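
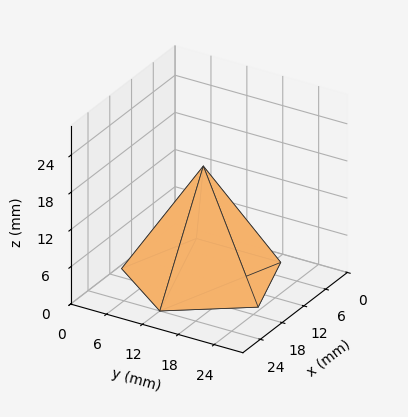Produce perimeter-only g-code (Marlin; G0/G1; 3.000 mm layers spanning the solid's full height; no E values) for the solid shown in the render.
Reading the render: the shape is a regular 5-sided pyramid, base circumscribed radius ≈ 12 mm, apex at z ≈ 18 mm (dimensions read to the nearest mm from the axis ticks). For the g-code, the solid's height is divided into equal slices at the stated Δz and each level perimeter traced with G1 moves after a G0 lift.

; perimeter-only toolpath
G21 ; units = mm
G90 ; absolute positioning
G28 ; home
; layer 1
G0 Z3.000
G0 X22.000 Y12.000
G1 X15.090 Y21.511
G1 X3.910 Y17.878
G1 X3.910 Y6.123
G1 X15.090 Y2.489
G1 X22.000 Y12.000
; layer 2
G0 Z6.000
G0 X20.000 Y12.000
G1 X14.472 Y19.609
G1 X5.528 Y16.702
G1 X5.528 Y7.298
G1 X14.472 Y4.391
G1 X20.000 Y12.000
; layer 3
G0 Z9.000
G0 X18.000 Y12.000
G1 X13.854 Y17.706
G1 X7.146 Y15.527
G1 X7.146 Y8.473
G1 X13.854 Y6.293
G1 X18.000 Y12.000
; layer 4
G0 Z12.000
G0 X16.000 Y12.000
G1 X13.236 Y15.804
G1 X8.764 Y14.351
G1 X8.764 Y9.649
G1 X13.236 Y8.196
G1 X16.000 Y12.000
; layer 5
G0 Z15.000
G0 X14.000 Y12.000
G1 X12.618 Y13.902
G1 X10.382 Y13.175
G1 X10.382 Y10.825
G1 X12.618 Y10.098
G1 X14.000 Y12.000
M2 ; end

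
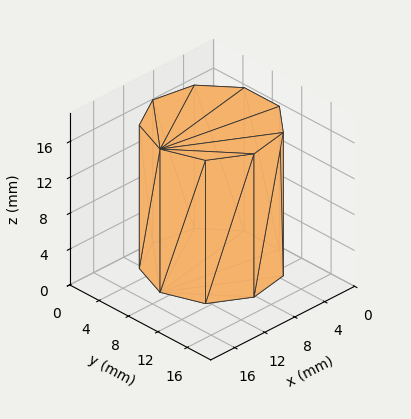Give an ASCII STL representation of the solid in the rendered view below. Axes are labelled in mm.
Reading the render: the shape is a regular 9-sided prism (a cylinder approximated with 9 flat sides), circumscribed radius ≈ 7 mm, height ≈ 16 mm (dimensions read to the nearest mm from the axis ticks). For the STL, each face is triangulated and given an outward normal.

solid part
  facet normal 0.0000 0.0000 -1.0000
    outer loop
      vertex 8.22 13.89 0.00
      vertex 12.36 11.50 0.00
      vertex 14.00 7.00 0.00
    endloop
  endfacet
  facet normal 0.0000 0.0000 -1.0000
    outer loop
      vertex 3.50 13.06 0.00
      vertex 8.22 13.89 0.00
      vertex 14.00 7.00 0.00
    endloop
  endfacet
  facet normal 0.0000 0.0000 -1.0000
    outer loop
      vertex 0.42 9.39 0.00
      vertex 3.50 13.06 0.00
      vertex 14.00 7.00 0.00
    endloop
  endfacet
  facet normal 0.0000 0.0000 -1.0000
    outer loop
      vertex 0.42 4.61 0.00
      vertex 0.42 9.39 0.00
      vertex 14.00 7.00 0.00
    endloop
  endfacet
  facet normal 0.0000 0.0000 -1.0000
    outer loop
      vertex 3.50 0.94 0.00
      vertex 0.42 4.61 0.00
      vertex 14.00 7.00 0.00
    endloop
  endfacet
  facet normal 0.0000 0.0000 -1.0000
    outer loop
      vertex 8.22 0.11 0.00
      vertex 3.50 0.94 0.00
      vertex 14.00 7.00 0.00
    endloop
  endfacet
  facet normal 0.0000 0.0000 -1.0000
    outer loop
      vertex 12.36 2.50 0.00
      vertex 8.22 0.11 0.00
      vertex 14.00 7.00 0.00
    endloop
  endfacet
  facet normal 0.0000 0.0000 1.0000
    outer loop
      vertex 14.00 7.00 16.00
      vertex 12.36 11.50 16.00
      vertex 8.22 13.89 16.00
    endloop
  endfacet
  facet normal 0.0000 0.0000 1.0000
    outer loop
      vertex 14.00 7.00 16.00
      vertex 8.22 13.89 16.00
      vertex 3.50 13.06 16.00
    endloop
  endfacet
  facet normal 0.0000 0.0000 1.0000
    outer loop
      vertex 14.00 7.00 16.00
      vertex 3.50 13.06 16.00
      vertex 0.42 9.39 16.00
    endloop
  endfacet
  facet normal 0.0000 0.0000 1.0000
    outer loop
      vertex 14.00 7.00 16.00
      vertex 0.42 9.39 16.00
      vertex 0.42 4.61 16.00
    endloop
  endfacet
  facet normal 0.0000 0.0000 1.0000
    outer loop
      vertex 14.00 7.00 16.00
      vertex 0.42 4.61 16.00
      vertex 3.50 0.94 16.00
    endloop
  endfacet
  facet normal 0.0000 0.0000 1.0000
    outer loop
      vertex 14.00 7.00 16.00
      vertex 3.50 0.94 16.00
      vertex 8.22 0.11 16.00
    endloop
  endfacet
  facet normal 0.0000 0.0000 1.0000
    outer loop
      vertex 14.00 7.00 16.00
      vertex 8.22 0.11 16.00
      vertex 12.36 2.50 16.00
    endloop
  endfacet
  facet normal 0.9395 0.3424 0.0000
    outer loop
      vertex 14.00 7.00 0.00
      vertex 12.36 11.50 0.00
      vertex 12.36 11.50 16.00
    endloop
  endfacet
  facet normal 0.9395 0.3424 0.0000
    outer loop
      vertex 14.00 7.00 0.00
      vertex 12.36 11.50 16.00
      vertex 14.00 7.00 16.00
    endloop
  endfacet
  facet normal 0.5000 0.8660 0.0000
    outer loop
      vertex 12.36 11.50 0.00
      vertex 8.22 13.89 0.00
      vertex 8.22 13.89 16.00
    endloop
  endfacet
  facet normal 0.5000 0.8660 0.0000
    outer loop
      vertex 12.36 11.50 0.00
      vertex 8.22 13.89 16.00
      vertex 12.36 11.50 16.00
    endloop
  endfacet
  facet normal -0.1732 0.9849 0.0000
    outer loop
      vertex 8.22 13.89 0.00
      vertex 3.50 13.06 0.00
      vertex 3.50 13.06 16.00
    endloop
  endfacet
  facet normal -0.1732 0.9849 0.0000
    outer loop
      vertex 8.22 13.89 0.00
      vertex 3.50 13.06 16.00
      vertex 8.22 13.89 16.00
    endloop
  endfacet
  facet normal -0.7660 0.6428 0.0000
    outer loop
      vertex 3.50 13.06 0.00
      vertex 0.42 9.39 0.00
      vertex 0.42 9.39 16.00
    endloop
  endfacet
  facet normal -0.7660 0.6428 0.0000
    outer loop
      vertex 3.50 13.06 0.00
      vertex 0.42 9.39 16.00
      vertex 3.50 13.06 16.00
    endloop
  endfacet
  facet normal -1.0000 0.0000 0.0000
    outer loop
      vertex 0.42 9.39 0.00
      vertex 0.42 4.61 0.00
      vertex 0.42 4.61 16.00
    endloop
  endfacet
  facet normal -1.0000 0.0000 0.0000
    outer loop
      vertex 0.42 9.39 0.00
      vertex 0.42 4.61 16.00
      vertex 0.42 9.39 16.00
    endloop
  endfacet
  facet normal -0.7660 -0.6428 0.0000
    outer loop
      vertex 0.42 4.61 0.00
      vertex 3.50 0.94 0.00
      vertex 3.50 0.94 16.00
    endloop
  endfacet
  facet normal -0.7660 -0.6428 0.0000
    outer loop
      vertex 0.42 4.61 0.00
      vertex 3.50 0.94 16.00
      vertex 0.42 4.61 16.00
    endloop
  endfacet
  facet normal -0.1732 -0.9849 0.0000
    outer loop
      vertex 3.50 0.94 0.00
      vertex 8.22 0.11 0.00
      vertex 8.22 0.11 16.00
    endloop
  endfacet
  facet normal -0.1732 -0.9849 0.0000
    outer loop
      vertex 3.50 0.94 0.00
      vertex 8.22 0.11 16.00
      vertex 3.50 0.94 16.00
    endloop
  endfacet
  facet normal 0.5000 -0.8660 0.0000
    outer loop
      vertex 8.22 0.11 0.00
      vertex 12.36 2.50 0.00
      vertex 12.36 2.50 16.00
    endloop
  endfacet
  facet normal 0.5000 -0.8660 0.0000
    outer loop
      vertex 8.22 0.11 0.00
      vertex 12.36 2.50 16.00
      vertex 8.22 0.11 16.00
    endloop
  endfacet
  facet normal 0.9395 -0.3424 0.0000
    outer loop
      vertex 12.36 2.50 0.00
      vertex 14.00 7.00 0.00
      vertex 14.00 7.00 16.00
    endloop
  endfacet
  facet normal 0.9395 -0.3424 0.0000
    outer loop
      vertex 12.36 2.50 0.00
      vertex 14.00 7.00 16.00
      vertex 12.36 2.50 16.00
    endloop
  endfacet
endsolid part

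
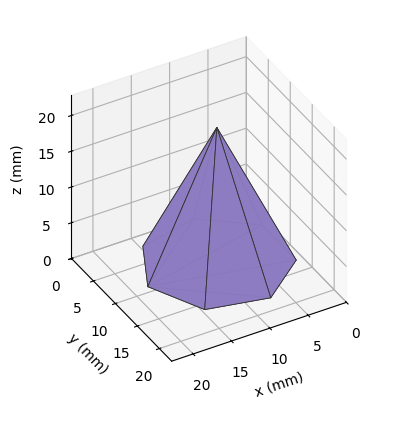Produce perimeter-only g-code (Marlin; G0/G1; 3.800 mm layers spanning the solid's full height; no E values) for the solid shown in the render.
Reading the render: the shape is a regular 7-sided pyramid, base circumscribed radius ≈ 9 mm, apex at z ≈ 19 mm (dimensions read to the nearest mm from the axis ticks). For the g-code, the solid's height is divided into equal slices at the stated Δz and each level perimeter traced with G1 moves after a G0 lift.

; perimeter-only toolpath
G21 ; units = mm
G90 ; absolute positioning
G28 ; home
; layer 1
G0 Z3.800
G0 X16.200 Y9.000
G1 X13.489 Y14.629
G1 X7.398 Y16.019
G1 X2.513 Y12.124
G1 X2.513 Y5.876
G1 X7.398 Y1.981
G1 X13.489 Y3.371
G1 X16.200 Y9.000
; layer 2
G0 Z7.600
G0 X14.400 Y9.000
G1 X12.367 Y13.222
G1 X7.798 Y14.264
G1 X4.135 Y11.343
G1 X4.135 Y6.657
G1 X7.798 Y3.736
G1 X12.367 Y4.778
G1 X14.400 Y9.000
; layer 3
G0 Z11.400
G0 X12.600 Y9.000
G1 X11.244 Y11.814
G1 X8.199 Y12.510
G1 X5.756 Y10.562
G1 X5.756 Y7.438
G1 X8.199 Y5.490
G1 X11.244 Y6.186
G1 X12.600 Y9.000
; layer 4
G0 Z15.200
G0 X10.800 Y9.000
G1 X10.122 Y10.407
G1 X8.599 Y10.755
G1 X7.378 Y9.781
G1 X7.378 Y8.219
G1 X8.599 Y7.245
G1 X10.122 Y7.593
G1 X10.800 Y9.000
M2 ; end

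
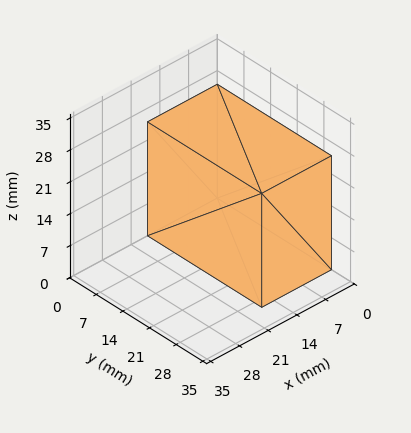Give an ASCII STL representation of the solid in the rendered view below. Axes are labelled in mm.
Reading the render: the shape is a rectangular box, roughly 17 × 30 mm footprint and 25 mm tall (dimensions read to the nearest mm from the axis ticks). For the STL, each face is triangulated and given an outward normal.

solid part
  facet normal 0.0000 0.0000 -1.0000
    outer loop
      vertex 17.00 30.00 0.00
      vertex 17.00 0.00 0.00
      vertex 0.00 0.00 0.00
    endloop
  endfacet
  facet normal 0.0000 0.0000 -1.0000
    outer loop
      vertex 0.00 30.00 0.00
      vertex 17.00 30.00 0.00
      vertex 0.00 0.00 0.00
    endloop
  endfacet
  facet normal 0.0000 0.0000 1.0000
    outer loop
      vertex 0.00 0.00 25.00
      vertex 17.00 0.00 25.00
      vertex 17.00 30.00 25.00
    endloop
  endfacet
  facet normal 0.0000 0.0000 1.0000
    outer loop
      vertex 0.00 0.00 25.00
      vertex 17.00 30.00 25.00
      vertex 0.00 30.00 25.00
    endloop
  endfacet
  facet normal 0.0000 -1.0000 0.0000
    outer loop
      vertex 0.00 0.00 0.00
      vertex 17.00 0.00 0.00
      vertex 17.00 0.00 25.00
    endloop
  endfacet
  facet normal 0.0000 -1.0000 0.0000
    outer loop
      vertex 0.00 0.00 0.00
      vertex 17.00 0.00 25.00
      vertex 0.00 0.00 25.00
    endloop
  endfacet
  facet normal 0.0000 1.0000 0.0000
    outer loop
      vertex 17.00 30.00 25.00
      vertex 17.00 30.00 0.00
      vertex 0.00 30.00 0.00
    endloop
  endfacet
  facet normal 0.0000 1.0000 0.0000
    outer loop
      vertex 0.00 30.00 25.00
      vertex 17.00 30.00 25.00
      vertex 0.00 30.00 0.00
    endloop
  endfacet
  facet normal -1.0000 0.0000 0.0000
    outer loop
      vertex 0.00 30.00 25.00
      vertex 0.00 30.00 0.00
      vertex 0.00 0.00 0.00
    endloop
  endfacet
  facet normal -1.0000 0.0000 0.0000
    outer loop
      vertex 0.00 0.00 25.00
      vertex 0.00 30.00 25.00
      vertex 0.00 0.00 0.00
    endloop
  endfacet
  facet normal 1.0000 0.0000 0.0000
    outer loop
      vertex 17.00 0.00 0.00
      vertex 17.00 30.00 0.00
      vertex 17.00 30.00 25.00
    endloop
  endfacet
  facet normal 1.0000 0.0000 0.0000
    outer loop
      vertex 17.00 0.00 0.00
      vertex 17.00 30.00 25.00
      vertex 17.00 0.00 25.00
    endloop
  endfacet
endsolid part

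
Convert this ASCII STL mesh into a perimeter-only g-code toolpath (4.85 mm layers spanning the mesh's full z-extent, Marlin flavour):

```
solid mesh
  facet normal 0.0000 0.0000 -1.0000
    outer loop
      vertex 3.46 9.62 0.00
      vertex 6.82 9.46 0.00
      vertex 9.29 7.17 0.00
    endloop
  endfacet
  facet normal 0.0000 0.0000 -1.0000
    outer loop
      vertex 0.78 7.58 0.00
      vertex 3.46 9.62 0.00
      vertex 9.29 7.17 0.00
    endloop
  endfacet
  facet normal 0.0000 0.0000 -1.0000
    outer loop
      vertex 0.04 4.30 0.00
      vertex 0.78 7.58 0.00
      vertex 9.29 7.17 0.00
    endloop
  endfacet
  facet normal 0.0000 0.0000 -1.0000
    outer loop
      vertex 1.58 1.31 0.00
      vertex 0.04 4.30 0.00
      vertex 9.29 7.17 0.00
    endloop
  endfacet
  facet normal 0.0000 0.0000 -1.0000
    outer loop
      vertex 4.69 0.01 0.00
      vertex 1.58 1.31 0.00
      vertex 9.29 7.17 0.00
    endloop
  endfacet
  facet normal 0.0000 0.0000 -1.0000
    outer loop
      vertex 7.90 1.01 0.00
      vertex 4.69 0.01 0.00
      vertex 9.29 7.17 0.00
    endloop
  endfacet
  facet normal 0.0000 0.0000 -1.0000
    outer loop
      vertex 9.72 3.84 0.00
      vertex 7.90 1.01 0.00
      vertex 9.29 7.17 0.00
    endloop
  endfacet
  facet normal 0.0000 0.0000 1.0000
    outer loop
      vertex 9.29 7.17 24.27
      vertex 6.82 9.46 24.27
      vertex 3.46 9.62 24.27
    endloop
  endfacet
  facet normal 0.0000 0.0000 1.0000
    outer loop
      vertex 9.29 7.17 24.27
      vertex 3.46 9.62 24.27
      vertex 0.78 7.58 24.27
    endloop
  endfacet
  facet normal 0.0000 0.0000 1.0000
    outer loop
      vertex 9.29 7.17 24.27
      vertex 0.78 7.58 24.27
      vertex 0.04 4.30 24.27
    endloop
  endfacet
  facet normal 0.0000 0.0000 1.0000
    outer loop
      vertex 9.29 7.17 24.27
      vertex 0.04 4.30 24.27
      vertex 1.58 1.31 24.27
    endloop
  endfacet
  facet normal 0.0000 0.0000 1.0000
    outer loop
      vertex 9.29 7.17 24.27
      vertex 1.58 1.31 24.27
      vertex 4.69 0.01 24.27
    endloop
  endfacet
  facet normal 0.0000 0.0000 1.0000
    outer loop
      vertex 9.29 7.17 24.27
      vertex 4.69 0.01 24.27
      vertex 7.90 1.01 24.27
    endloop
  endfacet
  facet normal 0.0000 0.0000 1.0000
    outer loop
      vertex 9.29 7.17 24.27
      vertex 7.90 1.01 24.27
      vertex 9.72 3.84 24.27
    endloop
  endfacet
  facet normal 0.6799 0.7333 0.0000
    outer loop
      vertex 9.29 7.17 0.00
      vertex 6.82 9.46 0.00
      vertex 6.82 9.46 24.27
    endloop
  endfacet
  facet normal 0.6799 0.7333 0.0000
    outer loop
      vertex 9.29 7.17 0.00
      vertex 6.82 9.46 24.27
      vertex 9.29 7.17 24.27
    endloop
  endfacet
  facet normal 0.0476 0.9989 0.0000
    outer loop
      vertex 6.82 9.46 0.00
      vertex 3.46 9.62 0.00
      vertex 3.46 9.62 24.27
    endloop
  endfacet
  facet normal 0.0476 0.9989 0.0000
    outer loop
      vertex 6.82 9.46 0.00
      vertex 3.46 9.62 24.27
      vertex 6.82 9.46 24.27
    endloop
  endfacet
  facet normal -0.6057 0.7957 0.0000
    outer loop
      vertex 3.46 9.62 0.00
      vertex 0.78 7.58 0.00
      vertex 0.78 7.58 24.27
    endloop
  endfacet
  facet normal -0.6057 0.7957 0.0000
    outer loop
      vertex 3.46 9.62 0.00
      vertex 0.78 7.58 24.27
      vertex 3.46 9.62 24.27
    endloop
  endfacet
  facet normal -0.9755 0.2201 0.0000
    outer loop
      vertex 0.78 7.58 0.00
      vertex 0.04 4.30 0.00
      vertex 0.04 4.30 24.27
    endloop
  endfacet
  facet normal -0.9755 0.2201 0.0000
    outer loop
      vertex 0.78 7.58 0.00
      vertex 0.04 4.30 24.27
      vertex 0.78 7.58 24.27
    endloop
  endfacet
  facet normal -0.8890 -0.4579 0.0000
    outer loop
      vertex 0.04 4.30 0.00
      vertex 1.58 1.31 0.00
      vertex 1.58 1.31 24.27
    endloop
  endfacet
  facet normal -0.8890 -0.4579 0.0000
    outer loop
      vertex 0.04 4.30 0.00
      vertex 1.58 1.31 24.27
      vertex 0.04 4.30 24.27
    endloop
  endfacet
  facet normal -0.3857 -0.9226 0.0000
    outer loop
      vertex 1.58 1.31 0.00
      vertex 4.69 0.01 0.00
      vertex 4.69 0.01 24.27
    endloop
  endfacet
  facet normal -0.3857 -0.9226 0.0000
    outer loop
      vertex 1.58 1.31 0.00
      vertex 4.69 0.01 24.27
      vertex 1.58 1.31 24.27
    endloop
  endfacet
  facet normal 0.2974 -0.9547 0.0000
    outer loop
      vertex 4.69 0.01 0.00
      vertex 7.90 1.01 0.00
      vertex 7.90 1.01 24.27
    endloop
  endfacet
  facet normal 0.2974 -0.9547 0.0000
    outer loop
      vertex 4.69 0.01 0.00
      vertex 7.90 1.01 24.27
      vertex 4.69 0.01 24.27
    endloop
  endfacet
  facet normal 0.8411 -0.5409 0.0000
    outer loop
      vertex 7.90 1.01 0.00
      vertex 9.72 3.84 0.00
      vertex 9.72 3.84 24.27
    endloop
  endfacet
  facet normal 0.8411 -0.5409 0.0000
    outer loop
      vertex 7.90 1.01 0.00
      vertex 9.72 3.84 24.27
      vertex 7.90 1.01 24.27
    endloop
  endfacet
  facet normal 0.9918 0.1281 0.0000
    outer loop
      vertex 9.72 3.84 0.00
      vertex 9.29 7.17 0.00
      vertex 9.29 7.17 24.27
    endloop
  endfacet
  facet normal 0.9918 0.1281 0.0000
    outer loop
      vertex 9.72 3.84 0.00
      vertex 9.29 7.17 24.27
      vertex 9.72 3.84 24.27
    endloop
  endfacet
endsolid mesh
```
; perimeter-only toolpath
G21 ; units = mm
G90 ; absolute positioning
G28 ; home
; layer 1
G0 Z4.85
G0 X9.29 Y7.17
G1 X6.82 Y9.46
G1 X3.46 Y9.62
G1 X0.78 Y7.58
G1 X0.04 Y4.30
G1 X1.58 Y1.31
G1 X4.69 Y0.01
G1 X7.90 Y1.01
G1 X9.72 Y3.84
G1 X9.29 Y7.17
; layer 2
G0 Z9.71
G0 X9.29 Y7.17
G1 X6.82 Y9.46
G1 X3.46 Y9.62
G1 X0.78 Y7.58
G1 X0.04 Y4.30
G1 X1.58 Y1.31
G1 X4.69 Y0.01
G1 X7.90 Y1.01
G1 X9.72 Y3.84
G1 X9.29 Y7.17
; layer 3
G0 Z14.56
G0 X9.29 Y7.17
G1 X6.82 Y9.46
G1 X3.46 Y9.62
G1 X0.78 Y7.58
G1 X0.04 Y4.30
G1 X1.58 Y1.31
G1 X4.69 Y0.01
G1 X7.90 Y1.01
G1 X9.72 Y3.84
G1 X9.29 Y7.17
; layer 4
G0 Z19.42
G0 X9.29 Y7.17
G1 X6.82 Y9.46
G1 X3.46 Y9.62
G1 X0.78 Y7.58
G1 X0.04 Y4.30
G1 X1.58 Y1.31
G1 X4.69 Y0.01
G1 X7.90 Y1.01
G1 X9.72 Y3.84
G1 X9.29 Y7.17
; layer 5
G0 Z24.27
G0 X9.29 Y7.17
G1 X6.82 Y9.46
G1 X3.46 Y9.62
G1 X0.78 Y7.58
G1 X0.04 Y4.30
G1 X1.58 Y1.31
G1 X4.69 Y0.01
G1 X7.90 Y1.01
G1 X9.72 Y3.84
G1 X9.29 Y7.17
M2 ; end

The solid is a regular 9-sided prism (a cylinder approximated with 9 flat sides), circumscribed radius ≈ 4.92 mm, height ≈ 24.3 mm. Slicing at Δz = 4.85 mm — 5 equal slices spanning the solid's height, so layer i sits at z = i·h/5 — gives 5 non-empty perimeters. Each is a 9-segment closed polygon; G0 lifts to the layer z and rapids to the start vertex, then G1 traces the edges.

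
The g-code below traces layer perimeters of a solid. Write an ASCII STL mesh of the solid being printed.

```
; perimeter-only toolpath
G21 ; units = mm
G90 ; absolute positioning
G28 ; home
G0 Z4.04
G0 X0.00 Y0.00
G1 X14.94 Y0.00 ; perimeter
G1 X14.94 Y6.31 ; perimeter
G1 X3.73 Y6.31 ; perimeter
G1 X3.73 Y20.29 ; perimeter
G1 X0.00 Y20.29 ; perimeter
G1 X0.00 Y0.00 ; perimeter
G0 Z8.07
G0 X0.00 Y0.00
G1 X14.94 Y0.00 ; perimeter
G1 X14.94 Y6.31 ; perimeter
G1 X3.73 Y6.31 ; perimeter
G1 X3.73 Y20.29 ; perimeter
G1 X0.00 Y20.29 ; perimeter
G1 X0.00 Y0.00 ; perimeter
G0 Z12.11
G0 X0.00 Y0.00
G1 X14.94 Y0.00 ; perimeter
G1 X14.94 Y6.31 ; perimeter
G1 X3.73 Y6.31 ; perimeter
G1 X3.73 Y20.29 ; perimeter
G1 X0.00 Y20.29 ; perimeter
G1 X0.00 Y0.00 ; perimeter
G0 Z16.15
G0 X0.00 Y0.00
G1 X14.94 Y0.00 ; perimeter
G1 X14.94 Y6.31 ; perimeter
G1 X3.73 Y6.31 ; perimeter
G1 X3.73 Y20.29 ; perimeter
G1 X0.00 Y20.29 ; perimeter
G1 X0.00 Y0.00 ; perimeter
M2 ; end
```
solid part
  facet normal 0.0000 0.0000 -1.0000
    outer loop
      vertex 14.94 6.31 0.00
      vertex 14.94 0.00 0.00
      vertex 0.00 0.00 0.00
    endloop
  endfacet
  facet normal 0.0000 0.0000 -1.0000
    outer loop
      vertex 3.73 6.31 0.00
      vertex 14.94 6.31 0.00
      vertex 0.00 0.00 0.00
    endloop
  endfacet
  facet normal 0.0000 0.0000 -1.0000
    outer loop
      vertex 3.73 20.29 0.00
      vertex 3.73 6.31 0.00
      vertex 0.00 0.00 0.00
    endloop
  endfacet
  facet normal 0.0000 0.0000 -1.0000
    outer loop
      vertex 0.00 20.29 0.00
      vertex 3.73 20.29 0.00
      vertex 0.00 0.00 0.00
    endloop
  endfacet
  facet normal 0.0000 0.0000 1.0000
    outer loop
      vertex 0.00 0.00 16.15
      vertex 14.94 0.00 16.15
      vertex 14.94 6.31 16.15
    endloop
  endfacet
  facet normal 0.0000 0.0000 1.0000
    outer loop
      vertex 0.00 0.00 16.15
      vertex 14.94 6.31 16.15
      vertex 3.73 6.31 16.15
    endloop
  endfacet
  facet normal 0.0000 0.0000 1.0000
    outer loop
      vertex 0.00 0.00 16.15
      vertex 3.73 6.31 16.15
      vertex 3.73 20.29 16.15
    endloop
  endfacet
  facet normal 0.0000 0.0000 1.0000
    outer loop
      vertex 0.00 0.00 16.15
      vertex 3.73 20.29 16.15
      vertex 0.00 20.29 16.15
    endloop
  endfacet
  facet normal 0.0000 -1.0000 0.0000
    outer loop
      vertex 0.00 0.00 0.00
      vertex 14.94 0.00 0.00
      vertex 14.94 0.00 16.15
    endloop
  endfacet
  facet normal 0.0000 -1.0000 0.0000
    outer loop
      vertex 0.00 0.00 0.00
      vertex 14.94 0.00 16.15
      vertex 0.00 0.00 16.15
    endloop
  endfacet
  facet normal 1.0000 0.0000 0.0000
    outer loop
      vertex 14.94 0.00 0.00
      vertex 14.94 6.31 0.00
      vertex 14.94 6.31 16.15
    endloop
  endfacet
  facet normal 1.0000 0.0000 0.0000
    outer loop
      vertex 14.94 0.00 0.00
      vertex 14.94 6.31 16.15
      vertex 14.94 0.00 16.15
    endloop
  endfacet
  facet normal 0.0000 1.0000 0.0000
    outer loop
      vertex 14.94 6.31 0.00
      vertex 3.73 6.31 0.00
      vertex 3.73 6.31 16.15
    endloop
  endfacet
  facet normal 0.0000 1.0000 0.0000
    outer loop
      vertex 14.94 6.31 0.00
      vertex 3.73 6.31 16.15
      vertex 14.94 6.31 16.15
    endloop
  endfacet
  facet normal 1.0000 0.0000 0.0000
    outer loop
      vertex 3.73 6.31 0.00
      vertex 3.73 20.29 0.00
      vertex 3.73 20.29 16.15
    endloop
  endfacet
  facet normal 1.0000 0.0000 0.0000
    outer loop
      vertex 3.73 6.31 0.00
      vertex 3.73 20.29 16.15
      vertex 3.73 6.31 16.15
    endloop
  endfacet
  facet normal 0.0000 1.0000 0.0000
    outer loop
      vertex 3.73 20.29 0.00
      vertex 0.00 20.29 0.00
      vertex 0.00 20.29 16.15
    endloop
  endfacet
  facet normal 0.0000 1.0000 0.0000
    outer loop
      vertex 3.73 20.29 0.00
      vertex 0.00 20.29 16.15
      vertex 3.73 20.29 16.15
    endloop
  endfacet
  facet normal -1.0000 0.0000 0.0000
    outer loop
      vertex 0.00 20.29 0.00
      vertex 0.00 0.00 0.00
      vertex 0.00 0.00 16.15
    endloop
  endfacet
  facet normal -1.0000 0.0000 0.0000
    outer loop
      vertex 0.00 20.29 0.00
      vertex 0.00 0.00 16.15
      vertex 0.00 20.29 16.15
    endloop
  endfacet
endsolid part

The G0 Z moves step by Δz≈4.04 mm. Every layer's G1 loop is the same polygon, so the solid is a straight extrusion of it from z=0 to z≈16.1. Closing with flat bottom and top caps and triangulating gives 20 facets — an L-shaped prism: outer 14.9 × 20.3 mm, arm thicknesses ≈ 6.31 mm (horizontal) and 3.73 mm (vertical), extruded 16.1 mm in z.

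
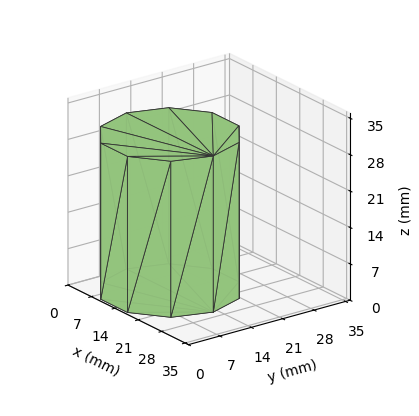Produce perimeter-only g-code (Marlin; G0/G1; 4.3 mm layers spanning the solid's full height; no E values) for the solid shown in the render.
Reading the render: the shape is a regular 10-sided prism (a cylinder approximated with 10 flat sides), circumscribed radius ≈ 13 mm, height ≈ 30 mm (dimensions read to the nearest mm from the axis ticks). For the g-code, the solid's height is divided into equal slices at the stated Δz and each level perimeter traced with G1 moves after a G0 lift.

; perimeter-only toolpath
G21 ; units = mm
G90 ; absolute positioning
G28 ; home
; layer 1
G0 Z4.3
G0 X26.0 Y13.0
G1 X23.5 Y20.6
G1 X17.0 Y25.4
G1 X9.0 Y25.4
G1 X2.5 Y20.6
G1 X0.0 Y13.0
G1 X2.5 Y5.4
G1 X9.0 Y0.6
G1 X17.0 Y0.6
G1 X23.5 Y5.4
G1 X26.0 Y13.0
; layer 2
G0 Z8.6
G0 X26.0 Y13.0
G1 X23.5 Y20.6
G1 X17.0 Y25.4
G1 X9.0 Y25.4
G1 X2.5 Y20.6
G1 X0.0 Y13.0
G1 X2.5 Y5.4
G1 X9.0 Y0.6
G1 X17.0 Y0.6
G1 X23.5 Y5.4
G1 X26.0 Y13.0
; layer 3
G0 Z12.9
G0 X26.0 Y13.0
G1 X23.5 Y20.6
G1 X17.0 Y25.4
G1 X9.0 Y25.4
G1 X2.5 Y20.6
G1 X0.0 Y13.0
G1 X2.5 Y5.4
G1 X9.0 Y0.6
G1 X17.0 Y0.6
G1 X23.5 Y5.4
G1 X26.0 Y13.0
; layer 4
G0 Z17.1
G0 X26.0 Y13.0
G1 X23.5 Y20.6
G1 X17.0 Y25.4
G1 X9.0 Y25.4
G1 X2.5 Y20.6
G1 X0.0 Y13.0
G1 X2.5 Y5.4
G1 X9.0 Y0.6
G1 X17.0 Y0.6
G1 X23.5 Y5.4
G1 X26.0 Y13.0
; layer 5
G0 Z21.4
G0 X26.0 Y13.0
G1 X23.5 Y20.6
G1 X17.0 Y25.4
G1 X9.0 Y25.4
G1 X2.5 Y20.6
G1 X0.0 Y13.0
G1 X2.5 Y5.4
G1 X9.0 Y0.6
G1 X17.0 Y0.6
G1 X23.5 Y5.4
G1 X26.0 Y13.0
; layer 6
G0 Z25.7
G0 X26.0 Y13.0
G1 X23.5 Y20.6
G1 X17.0 Y25.4
G1 X9.0 Y25.4
G1 X2.5 Y20.6
G1 X0.0 Y13.0
G1 X2.5 Y5.4
G1 X9.0 Y0.6
G1 X17.0 Y0.6
G1 X23.5 Y5.4
G1 X26.0 Y13.0
; layer 7
G0 Z30.0
G0 X26.0 Y13.0
G1 X23.5 Y20.6
G1 X17.0 Y25.4
G1 X9.0 Y25.4
G1 X2.5 Y20.6
G1 X0.0 Y13.0
G1 X2.5 Y5.4
G1 X9.0 Y0.6
G1 X17.0 Y0.6
G1 X23.5 Y5.4
G1 X26.0 Y13.0
M2 ; end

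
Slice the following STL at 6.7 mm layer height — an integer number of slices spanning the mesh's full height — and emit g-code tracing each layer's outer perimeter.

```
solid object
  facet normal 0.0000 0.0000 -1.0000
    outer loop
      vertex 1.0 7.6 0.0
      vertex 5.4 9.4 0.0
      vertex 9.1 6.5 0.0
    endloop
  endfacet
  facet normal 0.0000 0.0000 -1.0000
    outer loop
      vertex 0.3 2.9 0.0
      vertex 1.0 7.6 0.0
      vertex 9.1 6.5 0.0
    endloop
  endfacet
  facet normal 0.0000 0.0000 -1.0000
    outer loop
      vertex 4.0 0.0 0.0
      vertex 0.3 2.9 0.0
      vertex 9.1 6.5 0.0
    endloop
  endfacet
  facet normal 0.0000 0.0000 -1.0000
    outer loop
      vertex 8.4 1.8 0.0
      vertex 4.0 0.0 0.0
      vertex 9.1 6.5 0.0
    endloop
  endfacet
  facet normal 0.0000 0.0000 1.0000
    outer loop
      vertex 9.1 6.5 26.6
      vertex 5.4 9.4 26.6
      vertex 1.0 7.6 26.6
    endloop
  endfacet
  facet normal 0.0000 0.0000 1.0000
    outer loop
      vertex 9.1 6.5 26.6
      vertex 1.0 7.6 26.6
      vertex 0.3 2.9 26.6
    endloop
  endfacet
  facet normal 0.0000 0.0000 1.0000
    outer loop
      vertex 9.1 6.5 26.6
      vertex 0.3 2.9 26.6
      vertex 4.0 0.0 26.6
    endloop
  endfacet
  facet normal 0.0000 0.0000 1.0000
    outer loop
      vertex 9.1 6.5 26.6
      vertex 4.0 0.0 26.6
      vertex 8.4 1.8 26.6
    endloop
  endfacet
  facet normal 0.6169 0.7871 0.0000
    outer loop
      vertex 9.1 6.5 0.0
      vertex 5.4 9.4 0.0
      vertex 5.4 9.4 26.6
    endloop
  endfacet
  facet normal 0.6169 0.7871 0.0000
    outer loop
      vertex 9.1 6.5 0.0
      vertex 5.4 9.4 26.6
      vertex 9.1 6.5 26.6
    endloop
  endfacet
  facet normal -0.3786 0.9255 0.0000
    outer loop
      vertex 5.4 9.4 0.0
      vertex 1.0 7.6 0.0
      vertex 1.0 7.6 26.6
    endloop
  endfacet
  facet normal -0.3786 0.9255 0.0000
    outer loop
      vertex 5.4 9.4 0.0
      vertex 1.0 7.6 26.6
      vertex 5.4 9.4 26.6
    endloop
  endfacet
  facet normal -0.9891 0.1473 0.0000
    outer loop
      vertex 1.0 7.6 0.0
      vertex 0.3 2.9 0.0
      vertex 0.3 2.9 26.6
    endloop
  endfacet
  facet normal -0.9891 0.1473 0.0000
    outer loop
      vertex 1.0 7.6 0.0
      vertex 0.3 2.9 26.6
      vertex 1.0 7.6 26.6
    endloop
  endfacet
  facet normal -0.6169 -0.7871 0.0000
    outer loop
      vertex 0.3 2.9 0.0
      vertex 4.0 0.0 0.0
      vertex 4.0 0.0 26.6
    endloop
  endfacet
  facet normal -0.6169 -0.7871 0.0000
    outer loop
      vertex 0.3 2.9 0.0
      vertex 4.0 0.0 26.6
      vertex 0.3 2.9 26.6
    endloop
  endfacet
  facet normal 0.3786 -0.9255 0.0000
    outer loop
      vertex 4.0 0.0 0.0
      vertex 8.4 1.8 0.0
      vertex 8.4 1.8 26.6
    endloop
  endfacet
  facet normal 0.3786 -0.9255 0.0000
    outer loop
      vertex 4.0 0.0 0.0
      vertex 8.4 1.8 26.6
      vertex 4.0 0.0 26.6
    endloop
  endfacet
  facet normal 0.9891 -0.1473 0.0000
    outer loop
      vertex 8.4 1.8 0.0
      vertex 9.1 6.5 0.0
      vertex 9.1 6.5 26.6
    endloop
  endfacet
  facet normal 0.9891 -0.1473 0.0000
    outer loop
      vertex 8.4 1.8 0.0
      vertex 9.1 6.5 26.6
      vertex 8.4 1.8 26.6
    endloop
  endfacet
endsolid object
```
; perimeter-only toolpath
G21 ; units = mm
G90 ; absolute positioning
G28 ; home
; layer 1
G0 Z6.7
G0 X9.1 Y6.5
G1 X5.4 Y9.4
G1 X1.0 Y7.6
G1 X0.3 Y2.9
G1 X4.0 Y0.0
G1 X8.4 Y1.8
G1 X9.1 Y6.5
; layer 2
G0 Z13.3
G0 X9.1 Y6.5
G1 X5.4 Y9.4
G1 X1.0 Y7.6
G1 X0.3 Y2.9
G1 X4.0 Y0.0
G1 X8.4 Y1.8
G1 X9.1 Y6.5
; layer 3
G0 Z20.0
G0 X9.1 Y6.5
G1 X5.4 Y9.4
G1 X1.0 Y7.6
G1 X0.3 Y2.9
G1 X4.0 Y0.0
G1 X8.4 Y1.8
G1 X9.1 Y6.5
; layer 4
G0 Z26.6
G0 X9.1 Y6.5
G1 X5.4 Y9.4
G1 X1.0 Y7.6
G1 X0.3 Y2.9
G1 X4.0 Y0.0
G1 X8.4 Y1.8
G1 X9.1 Y6.5
M2 ; end

The solid is a regular 6-sided prism (a cylinder approximated with 6 flat sides), circumscribed radius ≈ 4.7 mm, height ≈ 26.6 mm. Slicing at Δz = 6.7 mm — 4 equal slices spanning the solid's height, so layer i sits at z = i·h/4 — gives 4 non-empty perimeters. Each is a 6-segment closed polygon; G0 lifts to the layer z and rapids to the start vertex, then G1 traces the edges.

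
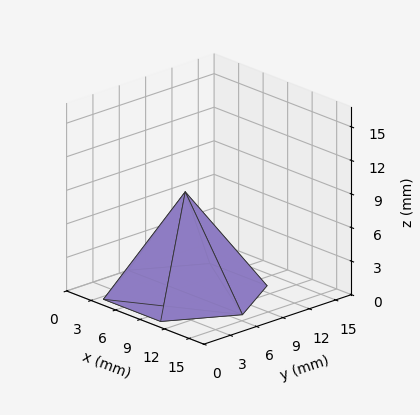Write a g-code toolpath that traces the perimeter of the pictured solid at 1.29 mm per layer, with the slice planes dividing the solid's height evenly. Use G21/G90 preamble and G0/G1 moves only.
Reading the render: the shape is a regular 6-sided pyramid, base circumscribed radius ≈ 7 mm, apex at z ≈ 9 mm (dimensions read to the nearest mm from the axis ticks). For the g-code, the solid's height is divided into equal slices at the stated Δz and each level perimeter traced with G1 moves after a G0 lift.

; perimeter-only toolpath
G21 ; units = mm
G90 ; absolute positioning
G28 ; home
; layer 1
G0 Z1.29
G0 X13.00 Y7.00
G1 X10.00 Y12.19
G1 X4.00 Y12.19
G1 X1.00 Y7.00
G1 X4.00 Y1.81
G1 X10.00 Y1.81
G1 X13.00 Y7.00
; layer 2
G0 Z2.57
G0 X12.00 Y7.00
G1 X9.50 Y11.33
G1 X4.50 Y11.33
G1 X2.00 Y7.00
G1 X4.50 Y2.67
G1 X9.50 Y2.67
G1 X12.00 Y7.00
; layer 3
G0 Z3.86
G0 X11.00 Y7.00
G1 X9.00 Y10.46
G1 X5.00 Y10.46
G1 X3.00 Y7.00
G1 X5.00 Y3.54
G1 X9.00 Y3.54
G1 X11.00 Y7.00
; layer 4
G0 Z5.14
G0 X10.00 Y7.00
G1 X8.50 Y9.60
G1 X5.50 Y9.60
G1 X4.00 Y7.00
G1 X5.50 Y4.40
G1 X8.50 Y4.40
G1 X10.00 Y7.00
; layer 5
G0 Z6.43
G0 X9.00 Y7.00
G1 X8.00 Y8.73
G1 X6.00 Y8.73
G1 X5.00 Y7.00
G1 X6.00 Y5.27
G1 X8.00 Y5.27
G1 X9.00 Y7.00
; layer 6
G0 Z7.71
G0 X8.00 Y7.00
G1 X7.50 Y7.87
G1 X6.50 Y7.87
G1 X6.00 Y7.00
G1 X6.50 Y6.13
G1 X7.50 Y6.13
G1 X8.00 Y7.00
M2 ; end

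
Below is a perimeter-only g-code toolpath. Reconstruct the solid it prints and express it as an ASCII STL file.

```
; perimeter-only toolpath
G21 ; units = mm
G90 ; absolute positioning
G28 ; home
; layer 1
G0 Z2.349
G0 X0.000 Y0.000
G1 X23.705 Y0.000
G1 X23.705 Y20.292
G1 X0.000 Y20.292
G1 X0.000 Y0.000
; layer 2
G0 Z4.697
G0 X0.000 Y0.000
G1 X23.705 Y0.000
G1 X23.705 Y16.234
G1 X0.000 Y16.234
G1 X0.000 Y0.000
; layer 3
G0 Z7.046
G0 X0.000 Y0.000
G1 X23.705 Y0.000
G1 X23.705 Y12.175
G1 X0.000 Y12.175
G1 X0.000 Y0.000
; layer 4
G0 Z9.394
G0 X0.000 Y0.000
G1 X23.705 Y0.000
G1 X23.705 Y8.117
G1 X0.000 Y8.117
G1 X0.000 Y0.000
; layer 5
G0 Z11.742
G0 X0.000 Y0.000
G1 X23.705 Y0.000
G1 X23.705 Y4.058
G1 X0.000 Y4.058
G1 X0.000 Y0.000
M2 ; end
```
solid part
  facet normal 0.0000 0.0000 -1.0000
    outer loop
      vertex 23.705 24.351 0.000
      vertex 23.705 0.000 0.000
      vertex 0.000 0.000 0.000
    endloop
  endfacet
  facet normal 0.0000 0.0000 -1.0000
    outer loop
      vertex 0.000 24.351 0.000
      vertex 23.705 24.351 0.000
      vertex 0.000 0.000 0.000
    endloop
  endfacet
  facet normal 0.0000 -1.0000 0.0000
    outer loop
      vertex 0.000 0.000 0.000
      vertex 23.705 0.000 0.000
      vertex 23.705 0.000 14.091
    endloop
  endfacet
  facet normal 0.0000 -1.0000 0.0000
    outer loop
      vertex 0.000 0.000 0.000
      vertex 23.705 0.000 14.091
      vertex 0.000 0.000 14.091
    endloop
  endfacet
  facet normal 0.0000 0.5009 0.8655
    outer loop
      vertex 0.000 0.000 14.091
      vertex 23.705 0.000 14.091
      vertex 23.705 24.351 0.000
    endloop
  endfacet
  facet normal 0.0000 0.5009 0.8655
    outer loop
      vertex 0.000 0.000 14.091
      vertex 23.705 24.351 0.000
      vertex 0.000 24.351 0.000
    endloop
  endfacet
  facet normal -1.0000 0.0000 0.0000
    outer loop
      vertex 0.000 0.000 14.091
      vertex 0.000 24.351 0.000
      vertex 0.000 0.000 0.000
    endloop
  endfacet
  facet normal 1.0000 0.0000 0.0000
    outer loop
      vertex 23.705 0.000 0.000
      vertex 23.705 24.351 0.000
      vertex 23.705 0.000 14.091
    endloop
  endfacet
endsolid part

The G0 Z moves step by Δz≈2.349 mm. The G1 loops shrink linearly with z, so the solid tapers from its base footprint up to z≈14.1. Closing with a flat bottom cap and the tapered top and triangulating gives 8 facets — a wedge (ramp): 23.7 × 24.4 mm base, rising to 14.1 mm along the y=0 edge and sloping linearly to z=0 at y=24.4.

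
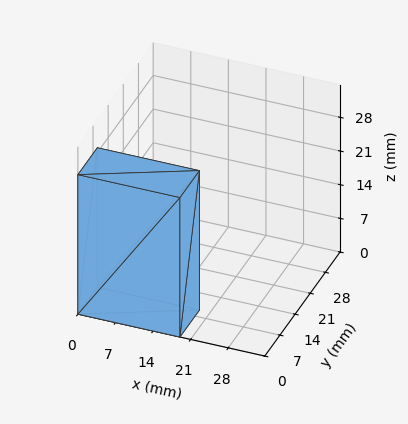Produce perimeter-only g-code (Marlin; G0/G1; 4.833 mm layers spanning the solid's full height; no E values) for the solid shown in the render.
Reading the render: the shape is a rectangular box, roughly 19 × 9 mm footprint and 29 mm tall (dimensions read to the nearest mm from the axis ticks). For the g-code, the solid's height is divided into equal slices at the stated Δz and each level perimeter traced with G1 moves after a G0 lift.

; perimeter-only toolpath
G21 ; units = mm
G90 ; absolute positioning
G28 ; home
; layer 1
G0 Z4.833
G0 X0.000 Y0.000
G1 X19.000 Y0.000
G1 X19.000 Y9.000
G1 X0.000 Y9.000
G1 X0.000 Y0.000
; layer 2
G0 Z9.667
G0 X0.000 Y0.000
G1 X19.000 Y0.000
G1 X19.000 Y9.000
G1 X0.000 Y9.000
G1 X0.000 Y0.000
; layer 3
G0 Z14.500
G0 X0.000 Y0.000
G1 X19.000 Y0.000
G1 X19.000 Y9.000
G1 X0.000 Y9.000
G1 X0.000 Y0.000
; layer 4
G0 Z19.333
G0 X0.000 Y0.000
G1 X19.000 Y0.000
G1 X19.000 Y9.000
G1 X0.000 Y9.000
G1 X0.000 Y0.000
; layer 5
G0 Z24.167
G0 X0.000 Y0.000
G1 X19.000 Y0.000
G1 X19.000 Y9.000
G1 X0.000 Y9.000
G1 X0.000 Y0.000
; layer 6
G0 Z29.000
G0 X0.000 Y0.000
G1 X19.000 Y0.000
G1 X19.000 Y9.000
G1 X0.000 Y9.000
G1 X0.000 Y0.000
M2 ; end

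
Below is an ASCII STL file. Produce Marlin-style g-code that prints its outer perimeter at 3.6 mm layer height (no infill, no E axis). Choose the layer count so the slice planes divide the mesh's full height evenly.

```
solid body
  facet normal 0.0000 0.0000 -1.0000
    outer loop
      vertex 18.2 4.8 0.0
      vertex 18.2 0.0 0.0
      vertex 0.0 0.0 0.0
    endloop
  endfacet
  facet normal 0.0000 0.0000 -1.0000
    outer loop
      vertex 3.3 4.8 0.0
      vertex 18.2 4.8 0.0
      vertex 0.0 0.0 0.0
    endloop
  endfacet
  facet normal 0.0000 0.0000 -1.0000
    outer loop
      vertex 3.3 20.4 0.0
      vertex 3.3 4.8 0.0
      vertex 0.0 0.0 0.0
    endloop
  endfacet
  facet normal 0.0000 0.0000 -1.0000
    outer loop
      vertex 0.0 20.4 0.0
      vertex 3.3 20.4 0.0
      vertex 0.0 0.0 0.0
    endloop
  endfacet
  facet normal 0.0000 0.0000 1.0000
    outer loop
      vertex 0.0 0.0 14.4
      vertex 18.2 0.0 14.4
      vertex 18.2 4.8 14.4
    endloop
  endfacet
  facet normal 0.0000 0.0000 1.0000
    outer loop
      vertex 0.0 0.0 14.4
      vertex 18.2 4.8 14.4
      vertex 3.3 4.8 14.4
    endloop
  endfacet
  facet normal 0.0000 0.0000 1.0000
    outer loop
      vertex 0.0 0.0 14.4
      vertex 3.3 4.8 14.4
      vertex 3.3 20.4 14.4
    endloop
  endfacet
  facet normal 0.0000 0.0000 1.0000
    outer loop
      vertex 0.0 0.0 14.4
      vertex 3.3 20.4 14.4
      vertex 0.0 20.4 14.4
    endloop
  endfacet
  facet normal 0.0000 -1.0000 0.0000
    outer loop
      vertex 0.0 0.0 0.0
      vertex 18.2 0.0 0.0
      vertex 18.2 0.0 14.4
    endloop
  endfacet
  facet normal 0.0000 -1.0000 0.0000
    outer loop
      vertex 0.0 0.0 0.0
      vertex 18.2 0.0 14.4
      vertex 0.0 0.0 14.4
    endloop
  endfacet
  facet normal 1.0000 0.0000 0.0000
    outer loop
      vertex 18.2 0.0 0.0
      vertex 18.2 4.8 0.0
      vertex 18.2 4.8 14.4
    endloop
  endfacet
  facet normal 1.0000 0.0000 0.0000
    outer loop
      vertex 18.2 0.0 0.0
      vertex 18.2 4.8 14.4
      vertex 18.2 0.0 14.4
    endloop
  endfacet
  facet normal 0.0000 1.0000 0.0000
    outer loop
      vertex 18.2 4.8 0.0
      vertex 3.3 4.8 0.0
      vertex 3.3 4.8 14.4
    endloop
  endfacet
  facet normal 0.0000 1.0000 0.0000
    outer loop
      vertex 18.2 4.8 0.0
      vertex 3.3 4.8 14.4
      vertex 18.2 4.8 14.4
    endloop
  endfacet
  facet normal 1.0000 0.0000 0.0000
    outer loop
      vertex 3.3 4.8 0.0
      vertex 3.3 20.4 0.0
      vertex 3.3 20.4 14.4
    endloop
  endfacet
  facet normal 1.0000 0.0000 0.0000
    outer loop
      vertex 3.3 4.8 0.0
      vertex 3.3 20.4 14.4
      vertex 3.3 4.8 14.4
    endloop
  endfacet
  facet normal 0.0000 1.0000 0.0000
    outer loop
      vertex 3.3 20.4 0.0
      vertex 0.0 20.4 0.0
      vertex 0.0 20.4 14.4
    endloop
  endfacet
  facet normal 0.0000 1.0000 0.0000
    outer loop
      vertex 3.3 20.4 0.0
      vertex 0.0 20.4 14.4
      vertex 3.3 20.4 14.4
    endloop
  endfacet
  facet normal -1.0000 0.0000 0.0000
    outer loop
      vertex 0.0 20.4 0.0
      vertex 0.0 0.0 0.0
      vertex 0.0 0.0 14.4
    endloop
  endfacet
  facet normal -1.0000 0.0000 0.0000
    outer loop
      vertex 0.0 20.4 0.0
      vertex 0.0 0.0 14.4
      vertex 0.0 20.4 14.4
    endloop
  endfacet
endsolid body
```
; perimeter-only toolpath
G21 ; units = mm
G90 ; absolute positioning
G28 ; home
; layer 1
G0 Z3.6
G0 X0.0 Y0.0
G1 X18.2 Y0.0
G1 X18.2 Y4.8
G1 X3.3 Y4.8
G1 X3.3 Y20.4
G1 X0.0 Y20.4
G1 X0.0 Y0.0
; layer 2
G0 Z7.2
G0 X0.0 Y0.0
G1 X18.2 Y0.0
G1 X18.2 Y4.8
G1 X3.3 Y4.8
G1 X3.3 Y20.4
G1 X0.0 Y20.4
G1 X0.0 Y0.0
; layer 3
G0 Z10.8
G0 X0.0 Y0.0
G1 X18.2 Y0.0
G1 X18.2 Y4.8
G1 X3.3 Y4.8
G1 X3.3 Y20.4
G1 X0.0 Y20.4
G1 X0.0 Y0.0
; layer 4
G0 Z14.4
G0 X0.0 Y0.0
G1 X18.2 Y0.0
G1 X18.2 Y4.8
G1 X3.3 Y4.8
G1 X3.3 Y20.4
G1 X0.0 Y20.4
G1 X0.0 Y0.0
M2 ; end

The solid is an L-shaped prism: outer 18.2 × 20.4 mm, arm thicknesses ≈ 4.8 mm (horizontal) and 3.3 mm (vertical), extruded 14.4 mm in z. Slicing at Δz = 3.6 mm — 4 equal slices spanning the solid's height, so layer i sits at z = i·h/4 — gives 4 non-empty perimeters. Each is a 6-segment closed polygon; G0 lifts to the layer z and rapids to the start vertex, then G1 traces the edges.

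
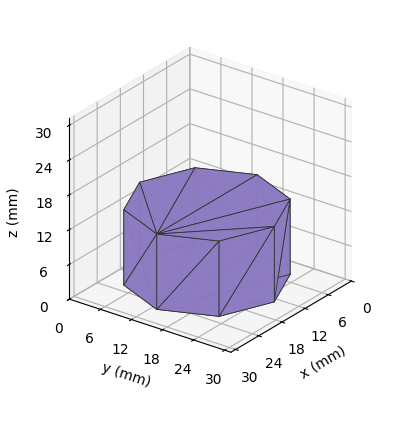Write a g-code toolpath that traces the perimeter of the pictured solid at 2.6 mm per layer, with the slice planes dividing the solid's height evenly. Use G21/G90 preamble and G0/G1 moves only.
Reading the render: the shape is a regular 8-sided prism (a cylinder approximated with 8 flat sides), circumscribed radius ≈ 13 mm, height ≈ 13 mm (dimensions read to the nearest mm from the axis ticks). For the g-code, the solid's height is divided into equal slices at the stated Δz and each level perimeter traced with G1 moves after a G0 lift.

; perimeter-only toolpath
G21 ; units = mm
G90 ; absolute positioning
G28 ; home
; layer 1
G0 Z2.6
G0 X26.0 Y13.0
G1 X22.2 Y22.2
G1 X13.0 Y26.0
G1 X3.8 Y22.2
G1 X0.0 Y13.0
G1 X3.8 Y3.8
G1 X13.0 Y0.0
G1 X22.2 Y3.8
G1 X26.0 Y13.0
; layer 2
G0 Z5.2
G0 X26.0 Y13.0
G1 X22.2 Y22.2
G1 X13.0 Y26.0
G1 X3.8 Y22.2
G1 X0.0 Y13.0
G1 X3.8 Y3.8
G1 X13.0 Y0.0
G1 X22.2 Y3.8
G1 X26.0 Y13.0
; layer 3
G0 Z7.8
G0 X26.0 Y13.0
G1 X22.2 Y22.2
G1 X13.0 Y26.0
G1 X3.8 Y22.2
G1 X0.0 Y13.0
G1 X3.8 Y3.8
G1 X13.0 Y0.0
G1 X22.2 Y3.8
G1 X26.0 Y13.0
; layer 4
G0 Z10.4
G0 X26.0 Y13.0
G1 X22.2 Y22.2
G1 X13.0 Y26.0
G1 X3.8 Y22.2
G1 X0.0 Y13.0
G1 X3.8 Y3.8
G1 X13.0 Y0.0
G1 X22.2 Y3.8
G1 X26.0 Y13.0
; layer 5
G0 Z13.0
G0 X26.0 Y13.0
G1 X22.2 Y22.2
G1 X13.0 Y26.0
G1 X3.8 Y22.2
G1 X0.0 Y13.0
G1 X3.8 Y3.8
G1 X13.0 Y0.0
G1 X22.2 Y3.8
G1 X26.0 Y13.0
M2 ; end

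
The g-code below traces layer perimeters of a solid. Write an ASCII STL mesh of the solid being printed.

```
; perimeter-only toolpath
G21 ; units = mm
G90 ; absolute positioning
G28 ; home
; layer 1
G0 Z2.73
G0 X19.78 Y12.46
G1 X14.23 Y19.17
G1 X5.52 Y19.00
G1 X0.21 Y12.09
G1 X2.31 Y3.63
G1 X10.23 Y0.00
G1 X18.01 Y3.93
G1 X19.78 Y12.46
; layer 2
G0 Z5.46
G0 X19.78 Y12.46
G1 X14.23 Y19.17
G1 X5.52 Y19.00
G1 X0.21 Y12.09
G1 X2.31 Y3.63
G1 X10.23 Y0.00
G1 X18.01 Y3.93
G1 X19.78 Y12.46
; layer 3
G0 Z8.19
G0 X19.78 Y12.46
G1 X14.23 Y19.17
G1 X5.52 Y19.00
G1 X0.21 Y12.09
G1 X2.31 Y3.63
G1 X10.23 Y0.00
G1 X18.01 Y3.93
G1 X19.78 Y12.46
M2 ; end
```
solid part
  facet normal 0.0000 0.0000 -1.0000
    outer loop
      vertex 5.52 19.00 0.00
      vertex 14.23 19.17 0.00
      vertex 19.78 12.46 0.00
    endloop
  endfacet
  facet normal 0.0000 0.0000 -1.0000
    outer loop
      vertex 0.21 12.09 0.00
      vertex 5.52 19.00 0.00
      vertex 19.78 12.46 0.00
    endloop
  endfacet
  facet normal 0.0000 0.0000 -1.0000
    outer loop
      vertex 2.31 3.63 0.00
      vertex 0.21 12.09 0.00
      vertex 19.78 12.46 0.00
    endloop
  endfacet
  facet normal 0.0000 0.0000 -1.0000
    outer loop
      vertex 10.23 0.00 0.00
      vertex 2.31 3.63 0.00
      vertex 19.78 12.46 0.00
    endloop
  endfacet
  facet normal 0.0000 0.0000 -1.0000
    outer loop
      vertex 18.01 3.93 0.00
      vertex 10.23 0.00 0.00
      vertex 19.78 12.46 0.00
    endloop
  endfacet
  facet normal 0.0000 0.0000 1.0000
    outer loop
      vertex 19.78 12.46 8.19
      vertex 14.23 19.17 8.19
      vertex 5.52 19.00 8.19
    endloop
  endfacet
  facet normal 0.0000 0.0000 1.0000
    outer loop
      vertex 19.78 12.46 8.19
      vertex 5.52 19.00 8.19
      vertex 0.21 12.09 8.19
    endloop
  endfacet
  facet normal 0.0000 0.0000 1.0000
    outer loop
      vertex 19.78 12.46 8.19
      vertex 0.21 12.09 8.19
      vertex 2.31 3.63 8.19
    endloop
  endfacet
  facet normal 0.0000 0.0000 1.0000
    outer loop
      vertex 19.78 12.46 8.19
      vertex 2.31 3.63 8.19
      vertex 10.23 0.00 8.19
    endloop
  endfacet
  facet normal 0.0000 0.0000 1.0000
    outer loop
      vertex 19.78 12.46 8.19
      vertex 10.23 0.00 8.19
      vertex 18.01 3.93 8.19
    endloop
  endfacet
  facet normal 0.7706 0.6374 0.0000
    outer loop
      vertex 19.78 12.46 0.00
      vertex 14.23 19.17 0.00
      vertex 14.23 19.17 8.19
    endloop
  endfacet
  facet normal 0.7706 0.6374 0.0000
    outer loop
      vertex 19.78 12.46 0.00
      vertex 14.23 19.17 8.19
      vertex 19.78 12.46 8.19
    endloop
  endfacet
  facet normal -0.0195 0.9998 0.0000
    outer loop
      vertex 14.23 19.17 0.00
      vertex 5.52 19.00 0.00
      vertex 5.52 19.00 8.19
    endloop
  endfacet
  facet normal -0.0195 0.9998 0.0000
    outer loop
      vertex 14.23 19.17 0.00
      vertex 5.52 19.00 8.19
      vertex 14.23 19.17 8.19
    endloop
  endfacet
  facet normal -0.7929 0.6093 0.0000
    outer loop
      vertex 5.52 19.00 0.00
      vertex 0.21 12.09 0.00
      vertex 0.21 12.09 8.19
    endloop
  endfacet
  facet normal -0.7929 0.6093 0.0000
    outer loop
      vertex 5.52 19.00 0.00
      vertex 0.21 12.09 8.19
      vertex 5.52 19.00 8.19
    endloop
  endfacet
  facet normal -0.9705 -0.2409 0.0000
    outer loop
      vertex 0.21 12.09 0.00
      vertex 2.31 3.63 0.00
      vertex 2.31 3.63 8.19
    endloop
  endfacet
  facet normal -0.9705 -0.2409 0.0000
    outer loop
      vertex 0.21 12.09 0.00
      vertex 2.31 3.63 8.19
      vertex 0.21 12.09 8.19
    endloop
  endfacet
  facet normal -0.4167 -0.9091 0.0000
    outer loop
      vertex 2.31 3.63 0.00
      vertex 10.23 0.00 0.00
      vertex 10.23 0.00 8.19
    endloop
  endfacet
  facet normal -0.4167 -0.9091 0.0000
    outer loop
      vertex 2.31 3.63 0.00
      vertex 10.23 0.00 8.19
      vertex 2.31 3.63 8.19
    endloop
  endfacet
  facet normal 0.4509 -0.8926 0.0000
    outer loop
      vertex 10.23 0.00 0.00
      vertex 18.01 3.93 0.00
      vertex 18.01 3.93 8.19
    endloop
  endfacet
  facet normal 0.4509 -0.8926 0.0000
    outer loop
      vertex 10.23 0.00 0.00
      vertex 18.01 3.93 8.19
      vertex 10.23 0.00 8.19
    endloop
  endfacet
  facet normal 0.9791 -0.2032 0.0000
    outer loop
      vertex 18.01 3.93 0.00
      vertex 19.78 12.46 0.00
      vertex 19.78 12.46 8.19
    endloop
  endfacet
  facet normal 0.9791 -0.2032 0.0000
    outer loop
      vertex 18.01 3.93 0.00
      vertex 19.78 12.46 8.19
      vertex 18.01 3.93 8.19
    endloop
  endfacet
endsolid part

The G0 Z moves step by Δz≈2.73 mm. Every layer's G1 loop is the same polygon, so the solid is a straight extrusion of it from z=0 to z≈8.19. Closing with flat bottom and top caps and triangulating gives 24 facets — a regular 7-sided prism (a cylinder approximated with 7 flat sides), circumscribed radius ≈ 10 mm, height ≈ 8.19 mm.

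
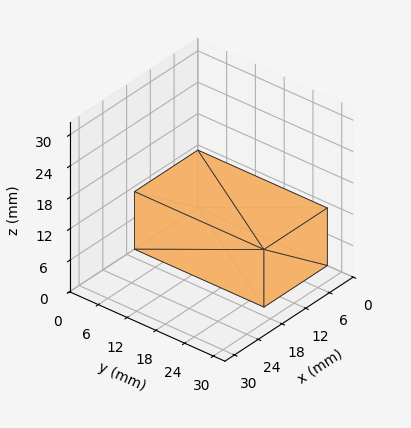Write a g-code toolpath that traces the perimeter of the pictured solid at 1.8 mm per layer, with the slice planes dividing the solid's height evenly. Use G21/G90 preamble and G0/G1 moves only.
Reading the render: the shape is a rectangular box, roughly 16 × 27 mm footprint and 11 mm tall (dimensions read to the nearest mm from the axis ticks). For the g-code, the solid's height is divided into equal slices at the stated Δz and each level perimeter traced with G1 moves after a G0 lift.

; perimeter-only toolpath
G21 ; units = mm
G90 ; absolute positioning
G28 ; home
; layer 1
G0 Z1.8
G0 X0.0 Y0.0
G1 X16.0 Y0.0
G1 X16.0 Y27.0
G1 X0.0 Y27.0
G1 X0.0 Y0.0
; layer 2
G0 Z3.7
G0 X0.0 Y0.0
G1 X16.0 Y0.0
G1 X16.0 Y27.0
G1 X0.0 Y27.0
G1 X0.0 Y0.0
; layer 3
G0 Z5.5
G0 X0.0 Y0.0
G1 X16.0 Y0.0
G1 X16.0 Y27.0
G1 X0.0 Y27.0
G1 X0.0 Y0.0
; layer 4
G0 Z7.3
G0 X0.0 Y0.0
G1 X16.0 Y0.0
G1 X16.0 Y27.0
G1 X0.0 Y27.0
G1 X0.0 Y0.0
; layer 5
G0 Z9.2
G0 X0.0 Y0.0
G1 X16.0 Y0.0
G1 X16.0 Y27.0
G1 X0.0 Y27.0
G1 X0.0 Y0.0
; layer 6
G0 Z11.0
G0 X0.0 Y0.0
G1 X16.0 Y0.0
G1 X16.0 Y27.0
G1 X0.0 Y27.0
G1 X0.0 Y0.0
M2 ; end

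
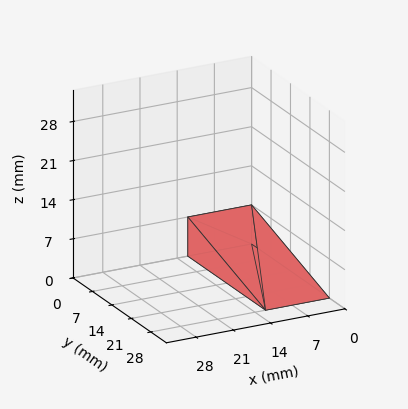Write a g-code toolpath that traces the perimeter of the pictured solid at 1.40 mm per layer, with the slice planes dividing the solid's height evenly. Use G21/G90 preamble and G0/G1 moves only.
Reading the render: the shape is a wedge (ramp): 12 × 28 mm base, rising to 7 mm along the y=0 edge and sloping linearly to z=0 at y=28 (dimensions read to the nearest mm from the axis ticks). For the g-code, the solid's height is divided into equal slices at the stated Δz and each level perimeter traced with G1 moves after a G0 lift.

; perimeter-only toolpath
G21 ; units = mm
G90 ; absolute positioning
G28 ; home
; layer 1
G0 Z1.40
G0 X0.00 Y0.00
G1 X12.00 Y0.00
G1 X12.00 Y22.40
G1 X0.00 Y22.40
G1 X0.00 Y0.00
; layer 2
G0 Z2.80
G0 X0.00 Y0.00
G1 X12.00 Y0.00
G1 X12.00 Y16.80
G1 X0.00 Y16.80
G1 X0.00 Y0.00
; layer 3
G0 Z4.20
G0 X0.00 Y0.00
G1 X12.00 Y0.00
G1 X12.00 Y11.20
G1 X0.00 Y11.20
G1 X0.00 Y0.00
; layer 4
G0 Z5.60
G0 X0.00 Y0.00
G1 X12.00 Y0.00
G1 X12.00 Y5.60
G1 X0.00 Y5.60
G1 X0.00 Y0.00
M2 ; end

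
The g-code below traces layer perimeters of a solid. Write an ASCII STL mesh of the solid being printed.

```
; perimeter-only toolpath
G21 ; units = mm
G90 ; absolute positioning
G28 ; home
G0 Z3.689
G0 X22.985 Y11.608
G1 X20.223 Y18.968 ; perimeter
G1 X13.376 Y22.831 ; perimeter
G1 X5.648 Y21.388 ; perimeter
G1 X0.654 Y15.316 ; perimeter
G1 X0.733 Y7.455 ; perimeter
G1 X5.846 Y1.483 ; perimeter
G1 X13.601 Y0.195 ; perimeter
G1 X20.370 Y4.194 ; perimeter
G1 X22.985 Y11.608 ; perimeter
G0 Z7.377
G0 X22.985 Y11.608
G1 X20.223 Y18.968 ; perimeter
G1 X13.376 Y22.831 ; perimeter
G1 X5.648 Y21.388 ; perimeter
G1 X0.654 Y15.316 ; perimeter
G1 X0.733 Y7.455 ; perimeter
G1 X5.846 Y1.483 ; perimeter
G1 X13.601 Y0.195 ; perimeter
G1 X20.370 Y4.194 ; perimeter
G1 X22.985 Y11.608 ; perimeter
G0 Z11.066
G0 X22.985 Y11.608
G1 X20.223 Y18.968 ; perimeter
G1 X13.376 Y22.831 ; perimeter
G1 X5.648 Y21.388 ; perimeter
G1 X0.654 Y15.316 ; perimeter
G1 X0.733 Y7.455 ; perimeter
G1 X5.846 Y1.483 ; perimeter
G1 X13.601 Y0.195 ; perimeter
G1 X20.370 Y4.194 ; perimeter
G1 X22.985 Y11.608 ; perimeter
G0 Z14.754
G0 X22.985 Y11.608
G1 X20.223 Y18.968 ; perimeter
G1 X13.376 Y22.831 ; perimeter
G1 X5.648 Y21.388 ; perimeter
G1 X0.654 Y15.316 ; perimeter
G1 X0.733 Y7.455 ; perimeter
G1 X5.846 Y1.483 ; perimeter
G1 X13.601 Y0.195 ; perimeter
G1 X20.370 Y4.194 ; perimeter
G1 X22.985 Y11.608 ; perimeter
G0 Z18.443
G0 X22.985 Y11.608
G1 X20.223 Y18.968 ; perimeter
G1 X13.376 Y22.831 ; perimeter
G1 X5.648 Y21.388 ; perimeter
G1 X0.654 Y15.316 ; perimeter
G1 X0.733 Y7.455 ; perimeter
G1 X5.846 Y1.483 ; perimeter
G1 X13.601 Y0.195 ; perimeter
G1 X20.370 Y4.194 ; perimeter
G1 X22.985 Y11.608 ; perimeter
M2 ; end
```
solid part
  facet normal 0.0000 0.0000 -1.0000
    outer loop
      vertex 13.376 22.831 0.000
      vertex 20.223 18.968 0.000
      vertex 22.985 11.608 0.000
    endloop
  endfacet
  facet normal 0.0000 0.0000 -1.0000
    outer loop
      vertex 5.648 21.388 0.000
      vertex 13.376 22.831 0.000
      vertex 22.985 11.608 0.000
    endloop
  endfacet
  facet normal 0.0000 0.0000 -1.0000
    outer loop
      vertex 0.654 15.316 0.000
      vertex 5.648 21.388 0.000
      vertex 22.985 11.608 0.000
    endloop
  endfacet
  facet normal 0.0000 0.0000 -1.0000
    outer loop
      vertex 0.733 7.455 0.000
      vertex 0.654 15.316 0.000
      vertex 22.985 11.608 0.000
    endloop
  endfacet
  facet normal 0.0000 0.0000 -1.0000
    outer loop
      vertex 5.846 1.483 0.000
      vertex 0.733 7.455 0.000
      vertex 22.985 11.608 0.000
    endloop
  endfacet
  facet normal 0.0000 0.0000 -1.0000
    outer loop
      vertex 13.601 0.195 0.000
      vertex 5.846 1.483 0.000
      vertex 22.985 11.608 0.000
    endloop
  endfacet
  facet normal 0.0000 0.0000 -1.0000
    outer loop
      vertex 20.370 4.194 0.000
      vertex 13.601 0.195 0.000
      vertex 22.985 11.608 0.000
    endloop
  endfacet
  facet normal 0.0000 0.0000 1.0000
    outer loop
      vertex 22.985 11.608 18.443
      vertex 20.223 18.968 18.443
      vertex 13.376 22.831 18.443
    endloop
  endfacet
  facet normal 0.0000 0.0000 1.0000
    outer loop
      vertex 22.985 11.608 18.443
      vertex 13.376 22.831 18.443
      vertex 5.648 21.388 18.443
    endloop
  endfacet
  facet normal 0.0000 0.0000 1.0000
    outer loop
      vertex 22.985 11.608 18.443
      vertex 5.648 21.388 18.443
      vertex 0.654 15.316 18.443
    endloop
  endfacet
  facet normal 0.0000 0.0000 1.0000
    outer loop
      vertex 22.985 11.608 18.443
      vertex 0.654 15.316 18.443
      vertex 0.733 7.455 18.443
    endloop
  endfacet
  facet normal 0.0000 0.0000 1.0000
    outer loop
      vertex 22.985 11.608 18.443
      vertex 0.733 7.455 18.443
      vertex 5.846 1.483 18.443
    endloop
  endfacet
  facet normal 0.0000 0.0000 1.0000
    outer loop
      vertex 22.985 11.608 18.443
      vertex 5.846 1.483 18.443
      vertex 13.601 0.195 18.443
    endloop
  endfacet
  facet normal 0.0000 0.0000 1.0000
    outer loop
      vertex 22.985 11.608 18.443
      vertex 13.601 0.195 18.443
      vertex 20.370 4.194 18.443
    endloop
  endfacet
  facet normal 0.9362 0.3513 0.0000
    outer loop
      vertex 22.985 11.608 0.000
      vertex 20.223 18.968 0.000
      vertex 20.223 18.968 18.443
    endloop
  endfacet
  facet normal 0.9362 0.3513 0.0000
    outer loop
      vertex 22.985 11.608 0.000
      vertex 20.223 18.968 18.443
      vertex 22.985 11.608 18.443
    endloop
  endfacet
  facet normal 0.4914 0.8709 0.0000
    outer loop
      vertex 20.223 18.968 0.000
      vertex 13.376 22.831 0.000
      vertex 13.376 22.831 18.443
    endloop
  endfacet
  facet normal 0.4914 0.8709 0.0000
    outer loop
      vertex 20.223 18.968 0.000
      vertex 13.376 22.831 18.443
      vertex 20.223 18.968 18.443
    endloop
  endfacet
  facet normal -0.1836 0.9830 0.0000
    outer loop
      vertex 13.376 22.831 0.000
      vertex 5.648 21.388 0.000
      vertex 5.648 21.388 18.443
    endloop
  endfacet
  facet normal -0.1836 0.9830 0.0000
    outer loop
      vertex 13.376 22.831 0.000
      vertex 5.648 21.388 18.443
      vertex 13.376 22.831 18.443
    endloop
  endfacet
  facet normal -0.7723 0.6352 0.0000
    outer loop
      vertex 5.648 21.388 0.000
      vertex 0.654 15.316 0.000
      vertex 0.654 15.316 18.443
    endloop
  endfacet
  facet normal -0.7723 0.6352 0.0000
    outer loop
      vertex 5.648 21.388 0.000
      vertex 0.654 15.316 18.443
      vertex 5.648 21.388 18.443
    endloop
  endfacet
  facet normal -0.9999 -0.0100 0.0000
    outer loop
      vertex 0.654 15.316 0.000
      vertex 0.733 7.455 0.000
      vertex 0.733 7.455 18.443
    endloop
  endfacet
  facet normal -0.9999 -0.0100 0.0000
    outer loop
      vertex 0.654 15.316 0.000
      vertex 0.733 7.455 18.443
      vertex 0.654 15.316 18.443
    endloop
  endfacet
  facet normal -0.7596 -0.6504 0.0000
    outer loop
      vertex 0.733 7.455 0.000
      vertex 5.846 1.483 0.000
      vertex 5.846 1.483 18.443
    endloop
  endfacet
  facet normal -0.7596 -0.6504 0.0000
    outer loop
      vertex 0.733 7.455 0.000
      vertex 5.846 1.483 18.443
      vertex 0.733 7.455 18.443
    endloop
  endfacet
  facet normal -0.1638 -0.9865 0.0000
    outer loop
      vertex 5.846 1.483 0.000
      vertex 13.601 0.195 0.000
      vertex 13.601 0.195 18.443
    endloop
  endfacet
  facet normal -0.1638 -0.9865 0.0000
    outer loop
      vertex 5.846 1.483 0.000
      vertex 13.601 0.195 18.443
      vertex 5.846 1.483 18.443
    endloop
  endfacet
  facet normal 0.5086 -0.8610 0.0000
    outer loop
      vertex 13.601 0.195 0.000
      vertex 20.370 4.194 0.000
      vertex 20.370 4.194 18.443
    endloop
  endfacet
  facet normal 0.5086 -0.8610 0.0000
    outer loop
      vertex 13.601 0.195 0.000
      vertex 20.370 4.194 18.443
      vertex 13.601 0.195 18.443
    endloop
  endfacet
  facet normal 0.9431 -0.3326 0.0000
    outer loop
      vertex 20.370 4.194 0.000
      vertex 22.985 11.608 0.000
      vertex 22.985 11.608 18.443
    endloop
  endfacet
  facet normal 0.9431 -0.3326 0.0000
    outer loop
      vertex 20.370 4.194 0.000
      vertex 22.985 11.608 18.443
      vertex 20.370 4.194 18.443
    endloop
  endfacet
endsolid part

The G0 Z moves step by Δz≈3.689 mm. Every layer's G1 loop is the same polygon, so the solid is a straight extrusion of it from z=0 to z≈18.4. Closing with flat bottom and top caps and triangulating gives 32 facets — a regular 9-sided prism (a cylinder approximated with 9 flat sides), circumscribed radius ≈ 11.5 mm, height ≈ 18.4 mm.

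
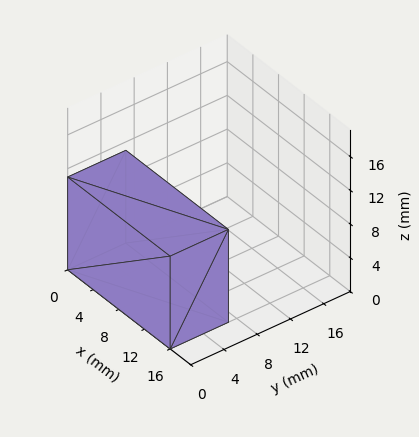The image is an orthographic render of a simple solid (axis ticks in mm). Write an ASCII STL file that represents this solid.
Reading the render: the shape is a rectangular box, roughly 16 × 7 mm footprint and 11 mm tall (dimensions read to the nearest mm from the axis ticks). For the STL, each face is triangulated and given an outward normal.

solid part
  facet normal 0.0000 0.0000 -1.0000
    outer loop
      vertex 16.0 7.0 0.0
      vertex 16.0 0.0 0.0
      vertex 0.0 0.0 0.0
    endloop
  endfacet
  facet normal 0.0000 0.0000 -1.0000
    outer loop
      vertex 0.0 7.0 0.0
      vertex 16.0 7.0 0.0
      vertex 0.0 0.0 0.0
    endloop
  endfacet
  facet normal 0.0000 0.0000 1.0000
    outer loop
      vertex 0.0 0.0 11.0
      vertex 16.0 0.0 11.0
      vertex 16.0 7.0 11.0
    endloop
  endfacet
  facet normal 0.0000 0.0000 1.0000
    outer loop
      vertex 0.0 0.0 11.0
      vertex 16.0 7.0 11.0
      vertex 0.0 7.0 11.0
    endloop
  endfacet
  facet normal 0.0000 -1.0000 0.0000
    outer loop
      vertex 0.0 0.0 0.0
      vertex 16.0 0.0 0.0
      vertex 16.0 0.0 11.0
    endloop
  endfacet
  facet normal 0.0000 -1.0000 0.0000
    outer loop
      vertex 0.0 0.0 0.0
      vertex 16.0 0.0 11.0
      vertex 0.0 0.0 11.0
    endloop
  endfacet
  facet normal 0.0000 1.0000 0.0000
    outer loop
      vertex 16.0 7.0 11.0
      vertex 16.0 7.0 0.0
      vertex 0.0 7.0 0.0
    endloop
  endfacet
  facet normal 0.0000 1.0000 0.0000
    outer loop
      vertex 0.0 7.0 11.0
      vertex 16.0 7.0 11.0
      vertex 0.0 7.0 0.0
    endloop
  endfacet
  facet normal -1.0000 0.0000 0.0000
    outer loop
      vertex 0.0 7.0 11.0
      vertex 0.0 7.0 0.0
      vertex 0.0 0.0 0.0
    endloop
  endfacet
  facet normal -1.0000 0.0000 0.0000
    outer loop
      vertex 0.0 0.0 11.0
      vertex 0.0 7.0 11.0
      vertex 0.0 0.0 0.0
    endloop
  endfacet
  facet normal 1.0000 0.0000 0.0000
    outer loop
      vertex 16.0 0.0 0.0
      vertex 16.0 7.0 0.0
      vertex 16.0 7.0 11.0
    endloop
  endfacet
  facet normal 1.0000 0.0000 0.0000
    outer loop
      vertex 16.0 0.0 0.0
      vertex 16.0 7.0 11.0
      vertex 16.0 0.0 11.0
    endloop
  endfacet
endsolid part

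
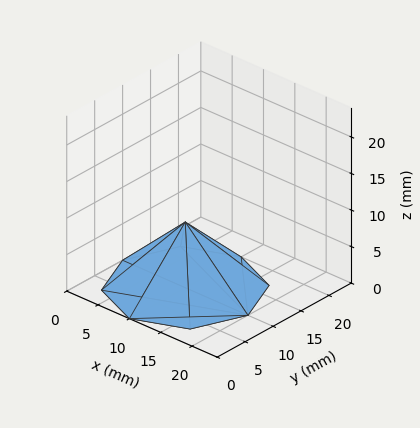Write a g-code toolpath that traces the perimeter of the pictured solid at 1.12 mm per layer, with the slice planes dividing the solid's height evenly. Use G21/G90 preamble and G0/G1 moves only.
Reading the render: the shape is a regular 8-sided pyramid, base circumscribed radius ≈ 10 mm, apex at z ≈ 9 mm (dimensions read to the nearest mm from the axis ticks). For the g-code, the solid's height is divided into equal slices at the stated Δz and each level perimeter traced with G1 moves after a G0 lift.

; perimeter-only toolpath
G21 ; units = mm
G90 ; absolute positioning
G28 ; home
; layer 1
G0 Z1.12
G0 X18.75 Y10.00
G1 X16.19 Y16.19
G1 X10.00 Y18.75
G1 X3.81 Y16.19
G1 X1.25 Y10.00
G1 X3.81 Y3.81
G1 X10.00 Y1.25
G1 X16.19 Y3.81
G1 X18.75 Y10.00
; layer 2
G0 Z2.25
G0 X17.50 Y10.00
G1 X15.30 Y15.30
G1 X10.00 Y17.50
G1 X4.70 Y15.30
G1 X2.50 Y10.00
G1 X4.70 Y4.70
G1 X10.00 Y2.50
G1 X15.30 Y4.70
G1 X17.50 Y10.00
; layer 3
G0 Z3.38
G0 X16.25 Y10.00
G1 X14.42 Y14.42
G1 X10.00 Y16.25
G1 X5.58 Y14.42
G1 X3.75 Y10.00
G1 X5.58 Y5.58
G1 X10.00 Y3.75
G1 X14.42 Y5.58
G1 X16.25 Y10.00
; layer 4
G0 Z4.50
G0 X15.00 Y10.00
G1 X13.54 Y13.54
G1 X10.00 Y15.00
G1 X6.46 Y13.54
G1 X5.00 Y10.00
G1 X6.46 Y6.46
G1 X10.00 Y5.00
G1 X13.54 Y6.46
G1 X15.00 Y10.00
; layer 5
G0 Z5.62
G0 X13.75 Y10.00
G1 X12.65 Y12.65
G1 X10.00 Y13.75
G1 X7.35 Y12.65
G1 X6.25 Y10.00
G1 X7.35 Y7.35
G1 X10.00 Y6.25
G1 X12.65 Y7.35
G1 X13.75 Y10.00
; layer 6
G0 Z6.75
G0 X12.50 Y10.00
G1 X11.77 Y11.77
G1 X10.00 Y12.50
G1 X8.23 Y11.77
G1 X7.50 Y10.00
G1 X8.23 Y8.23
G1 X10.00 Y7.50
G1 X11.77 Y8.23
G1 X12.50 Y10.00
; layer 7
G0 Z7.88
G0 X11.25 Y10.00
G1 X10.88 Y10.88
G1 X10.00 Y11.25
G1 X9.12 Y10.88
G1 X8.75 Y10.00
G1 X9.12 Y9.12
G1 X10.00 Y8.75
G1 X10.88 Y9.12
G1 X11.25 Y10.00
M2 ; end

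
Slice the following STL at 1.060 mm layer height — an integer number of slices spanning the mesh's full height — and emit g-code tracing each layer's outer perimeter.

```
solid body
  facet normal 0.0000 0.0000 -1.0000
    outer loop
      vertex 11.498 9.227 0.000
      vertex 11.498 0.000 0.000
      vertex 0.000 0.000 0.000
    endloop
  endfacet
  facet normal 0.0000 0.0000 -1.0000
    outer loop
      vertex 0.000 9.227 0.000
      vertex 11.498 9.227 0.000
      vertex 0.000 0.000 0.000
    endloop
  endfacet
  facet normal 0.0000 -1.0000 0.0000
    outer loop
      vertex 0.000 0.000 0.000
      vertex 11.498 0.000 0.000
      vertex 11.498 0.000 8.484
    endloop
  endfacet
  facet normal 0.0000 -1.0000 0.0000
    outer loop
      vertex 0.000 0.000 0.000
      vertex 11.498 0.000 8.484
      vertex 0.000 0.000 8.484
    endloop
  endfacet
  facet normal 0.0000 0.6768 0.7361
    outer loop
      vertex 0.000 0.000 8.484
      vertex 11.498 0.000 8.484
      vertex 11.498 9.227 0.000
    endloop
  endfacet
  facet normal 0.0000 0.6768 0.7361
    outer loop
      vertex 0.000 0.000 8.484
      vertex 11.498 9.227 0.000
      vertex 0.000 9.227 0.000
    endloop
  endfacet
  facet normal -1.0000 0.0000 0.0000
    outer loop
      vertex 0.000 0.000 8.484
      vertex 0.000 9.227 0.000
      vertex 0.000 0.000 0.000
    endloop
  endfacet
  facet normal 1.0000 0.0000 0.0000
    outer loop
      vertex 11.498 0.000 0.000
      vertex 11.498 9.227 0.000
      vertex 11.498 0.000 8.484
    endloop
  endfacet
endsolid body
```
; perimeter-only toolpath
G21 ; units = mm
G90 ; absolute positioning
G28 ; home
; layer 1
G0 Z1.060
G0 X0.000 Y0.000
G1 X11.498 Y0.000
G1 X11.498 Y8.074
G1 X0.000 Y8.074
G1 X0.000 Y0.000
; layer 2
G0 Z2.121
G0 X0.000 Y0.000
G1 X11.498 Y0.000
G1 X11.498 Y6.920
G1 X0.000 Y6.920
G1 X0.000 Y0.000
; layer 3
G0 Z3.181
G0 X0.000 Y0.000
G1 X11.498 Y0.000
G1 X11.498 Y5.767
G1 X0.000 Y5.767
G1 X0.000 Y0.000
; layer 4
G0 Z4.242
G0 X0.000 Y0.000
G1 X11.498 Y0.000
G1 X11.498 Y4.614
G1 X0.000 Y4.614
G1 X0.000 Y0.000
; layer 5
G0 Z5.303
G0 X0.000 Y0.000
G1 X11.498 Y0.000
G1 X11.498 Y3.460
G1 X0.000 Y3.460
G1 X0.000 Y0.000
; layer 6
G0 Z6.363
G0 X0.000 Y0.000
G1 X11.498 Y0.000
G1 X11.498 Y2.307
G1 X0.000 Y2.307
G1 X0.000 Y0.000
; layer 7
G0 Z7.423
G0 X0.000 Y0.000
G1 X11.498 Y0.000
G1 X11.498 Y1.153
G1 X0.000 Y1.153
G1 X0.000 Y0.000
M2 ; end

The solid is a wedge (ramp): 11.5 × 9.23 mm base, rising to 8.48 mm along the y=0 edge and sloping linearly to z=0 at y=9.23. Slicing at Δz = 1.060 mm — 8 equal slices spanning the solid's height, so layer i sits at z = i·h/8 — gives 7 non-empty perimeters. Each is a 4-segment closed polygon; G0 lifts to the layer z and rapids to the start vertex, then G1 traces the edges. The cross-section shrinks linearly with z (the slice at the apex is degenerate and omitted).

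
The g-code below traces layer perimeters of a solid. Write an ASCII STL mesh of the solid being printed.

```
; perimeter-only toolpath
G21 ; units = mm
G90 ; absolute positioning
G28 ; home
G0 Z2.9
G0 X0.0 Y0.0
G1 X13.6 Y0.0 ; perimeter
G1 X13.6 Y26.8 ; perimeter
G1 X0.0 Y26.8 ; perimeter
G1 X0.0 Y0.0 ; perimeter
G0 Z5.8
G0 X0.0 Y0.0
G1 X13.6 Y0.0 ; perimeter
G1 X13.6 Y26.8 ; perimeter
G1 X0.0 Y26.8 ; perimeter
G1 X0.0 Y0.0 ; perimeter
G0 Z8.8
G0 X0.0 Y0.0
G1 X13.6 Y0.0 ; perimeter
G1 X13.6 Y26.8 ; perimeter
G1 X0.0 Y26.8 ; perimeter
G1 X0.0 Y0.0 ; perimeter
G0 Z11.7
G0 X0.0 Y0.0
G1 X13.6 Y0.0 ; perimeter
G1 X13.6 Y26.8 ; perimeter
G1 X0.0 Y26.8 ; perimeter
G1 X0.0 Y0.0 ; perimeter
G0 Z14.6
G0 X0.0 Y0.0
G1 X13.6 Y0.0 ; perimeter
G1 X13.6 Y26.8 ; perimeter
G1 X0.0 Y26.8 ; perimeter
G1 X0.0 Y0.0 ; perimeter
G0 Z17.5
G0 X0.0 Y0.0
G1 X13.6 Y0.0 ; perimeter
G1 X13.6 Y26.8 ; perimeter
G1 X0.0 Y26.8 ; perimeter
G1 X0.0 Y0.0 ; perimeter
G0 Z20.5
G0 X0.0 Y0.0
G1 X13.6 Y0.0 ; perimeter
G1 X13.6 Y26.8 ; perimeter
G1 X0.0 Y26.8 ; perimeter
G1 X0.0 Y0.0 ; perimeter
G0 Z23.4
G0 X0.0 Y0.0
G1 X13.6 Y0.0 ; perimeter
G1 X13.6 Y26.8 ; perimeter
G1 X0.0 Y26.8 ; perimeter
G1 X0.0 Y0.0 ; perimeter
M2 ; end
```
solid part
  facet normal 0.0000 0.0000 -1.0000
    outer loop
      vertex 13.6 26.8 0.0
      vertex 13.6 0.0 0.0
      vertex 0.0 0.0 0.0
    endloop
  endfacet
  facet normal 0.0000 0.0000 -1.0000
    outer loop
      vertex 0.0 26.8 0.0
      vertex 13.6 26.8 0.0
      vertex 0.0 0.0 0.0
    endloop
  endfacet
  facet normal 0.0000 0.0000 1.0000
    outer loop
      vertex 0.0 0.0 23.4
      vertex 13.6 0.0 23.4
      vertex 13.6 26.8 23.4
    endloop
  endfacet
  facet normal 0.0000 0.0000 1.0000
    outer loop
      vertex 0.0 0.0 23.4
      vertex 13.6 26.8 23.4
      vertex 0.0 26.8 23.4
    endloop
  endfacet
  facet normal 0.0000 -1.0000 0.0000
    outer loop
      vertex 0.0 0.0 0.0
      vertex 13.6 0.0 0.0
      vertex 13.6 0.0 23.4
    endloop
  endfacet
  facet normal 0.0000 -1.0000 0.0000
    outer loop
      vertex 0.0 0.0 0.0
      vertex 13.6 0.0 23.4
      vertex 0.0 0.0 23.4
    endloop
  endfacet
  facet normal 0.0000 1.0000 0.0000
    outer loop
      vertex 13.6 26.8 23.4
      vertex 13.6 26.8 0.0
      vertex 0.0 26.8 0.0
    endloop
  endfacet
  facet normal 0.0000 1.0000 0.0000
    outer loop
      vertex 0.0 26.8 23.4
      vertex 13.6 26.8 23.4
      vertex 0.0 26.8 0.0
    endloop
  endfacet
  facet normal -1.0000 0.0000 0.0000
    outer loop
      vertex 0.0 26.8 23.4
      vertex 0.0 26.8 0.0
      vertex 0.0 0.0 0.0
    endloop
  endfacet
  facet normal -1.0000 0.0000 0.0000
    outer loop
      vertex 0.0 0.0 23.4
      vertex 0.0 26.8 23.4
      vertex 0.0 0.0 0.0
    endloop
  endfacet
  facet normal 1.0000 0.0000 0.0000
    outer loop
      vertex 13.6 0.0 0.0
      vertex 13.6 26.8 0.0
      vertex 13.6 26.8 23.4
    endloop
  endfacet
  facet normal 1.0000 0.0000 0.0000
    outer loop
      vertex 13.6 0.0 0.0
      vertex 13.6 26.8 23.4
      vertex 13.6 0.0 23.4
    endloop
  endfacet
endsolid part

The G0 Z moves step by Δz≈2.9 mm. Every layer's G1 loop is the same polygon, so the solid is a straight extrusion of it from z=0 to z≈23.4. Closing with flat bottom and top caps and triangulating gives 12 facets — a rectangular box, roughly 13.6 × 26.8 mm footprint and 23.4 mm tall.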